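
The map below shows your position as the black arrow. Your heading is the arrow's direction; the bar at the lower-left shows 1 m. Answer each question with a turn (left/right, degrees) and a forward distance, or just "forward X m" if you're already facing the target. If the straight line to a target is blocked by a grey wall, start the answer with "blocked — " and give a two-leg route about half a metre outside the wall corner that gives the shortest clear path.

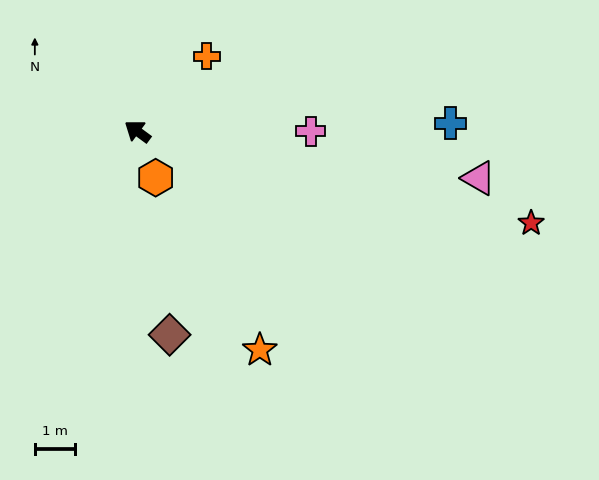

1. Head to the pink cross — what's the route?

turn right 144°, forward 4.3 m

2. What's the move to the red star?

turn right 157°, forward 10.1 m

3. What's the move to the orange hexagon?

turn left 148°, forward 1.2 m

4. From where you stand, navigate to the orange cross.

turn right 96°, forward 2.5 m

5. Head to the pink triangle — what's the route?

turn right 151°, forward 8.6 m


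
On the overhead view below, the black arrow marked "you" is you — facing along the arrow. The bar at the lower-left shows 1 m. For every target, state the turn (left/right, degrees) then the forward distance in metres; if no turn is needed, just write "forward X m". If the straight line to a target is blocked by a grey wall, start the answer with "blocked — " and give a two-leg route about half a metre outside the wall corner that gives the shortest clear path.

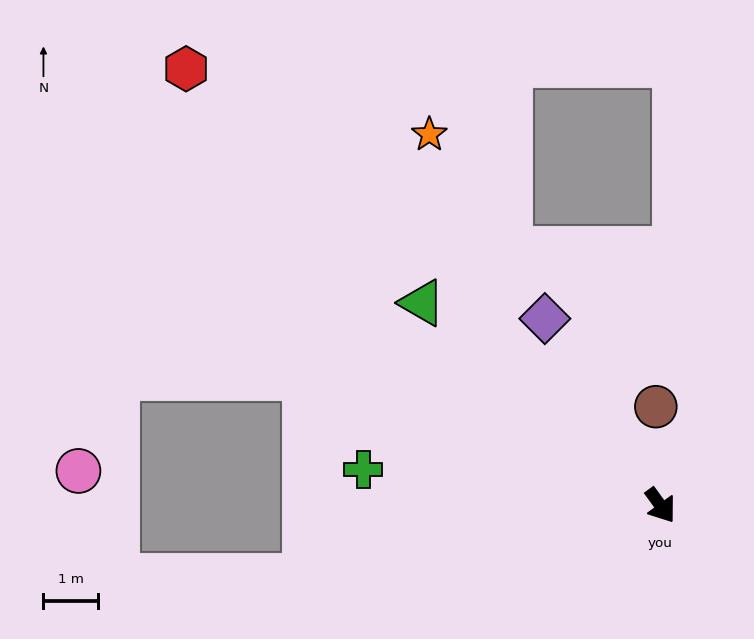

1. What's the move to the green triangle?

turn right 166°, forward 5.7 m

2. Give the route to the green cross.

turn right 133°, forward 5.5 m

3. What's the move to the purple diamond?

turn left 176°, forward 4.0 m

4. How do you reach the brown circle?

turn left 147°, forward 1.8 m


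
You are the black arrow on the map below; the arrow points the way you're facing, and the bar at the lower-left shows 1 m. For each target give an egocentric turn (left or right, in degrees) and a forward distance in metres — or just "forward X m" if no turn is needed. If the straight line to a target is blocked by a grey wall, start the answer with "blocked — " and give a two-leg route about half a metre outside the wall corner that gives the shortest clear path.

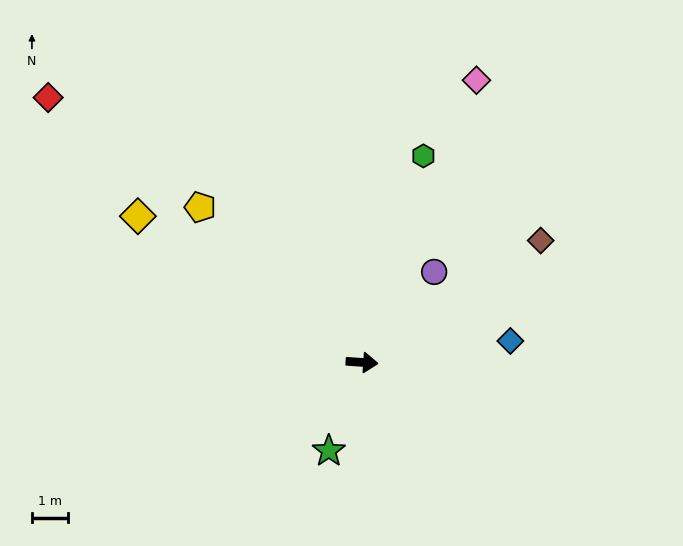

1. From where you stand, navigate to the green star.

turn right 107°, forward 2.6 m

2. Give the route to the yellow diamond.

turn left 151°, forward 7.3 m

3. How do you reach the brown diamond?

turn left 38°, forward 5.9 m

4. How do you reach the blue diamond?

turn left 12°, forward 4.1 m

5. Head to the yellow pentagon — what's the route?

turn left 140°, forward 6.1 m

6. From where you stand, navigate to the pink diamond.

turn left 72°, forward 8.3 m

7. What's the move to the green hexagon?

turn left 77°, forward 5.9 m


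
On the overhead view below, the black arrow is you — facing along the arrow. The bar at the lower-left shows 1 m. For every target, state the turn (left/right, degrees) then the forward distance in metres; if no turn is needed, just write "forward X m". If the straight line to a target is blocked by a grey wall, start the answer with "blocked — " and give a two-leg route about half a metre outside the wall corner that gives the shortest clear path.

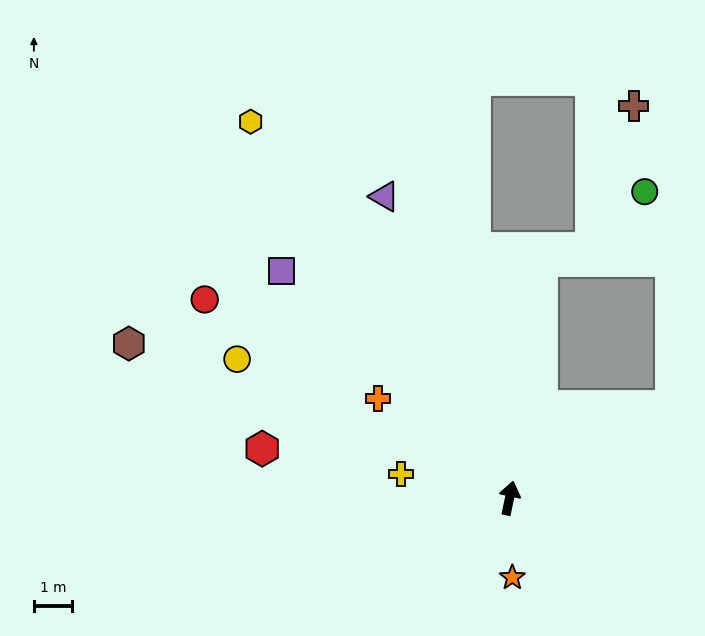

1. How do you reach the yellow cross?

turn left 89°, forward 2.9 m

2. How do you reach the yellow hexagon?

turn left 46°, forward 12.0 m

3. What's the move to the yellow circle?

turn left 75°, forward 8.0 m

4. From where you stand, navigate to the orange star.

turn right 166°, forward 2.1 m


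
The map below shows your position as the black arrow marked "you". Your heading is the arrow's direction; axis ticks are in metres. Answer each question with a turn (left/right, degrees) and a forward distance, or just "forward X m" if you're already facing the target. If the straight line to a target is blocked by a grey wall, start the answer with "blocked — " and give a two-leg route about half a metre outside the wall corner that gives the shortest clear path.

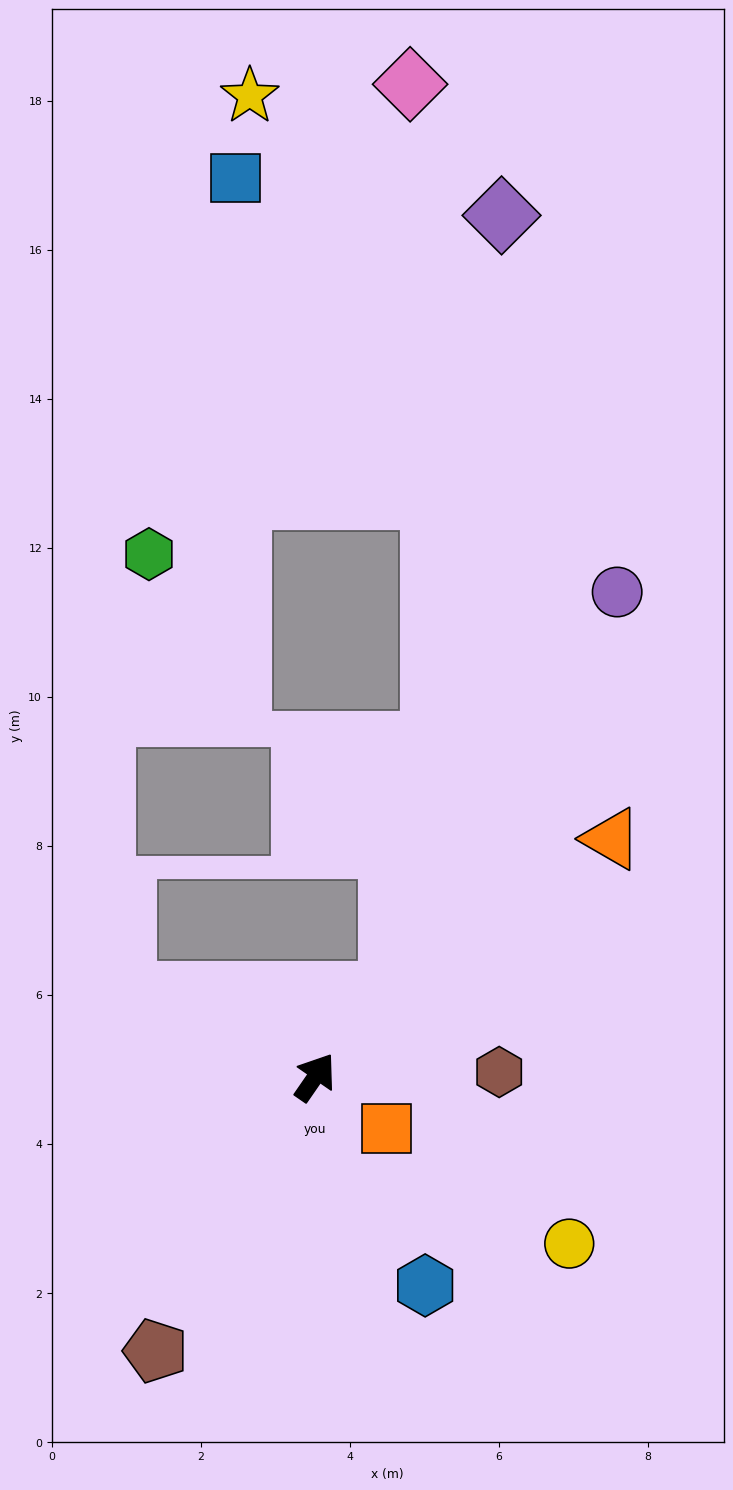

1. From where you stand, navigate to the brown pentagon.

turn right 176°, forward 4.3 m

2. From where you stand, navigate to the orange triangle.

turn right 17°, forward 5.1 m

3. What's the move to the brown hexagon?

turn right 54°, forward 2.5 m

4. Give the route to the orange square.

turn right 91°, forward 1.2 m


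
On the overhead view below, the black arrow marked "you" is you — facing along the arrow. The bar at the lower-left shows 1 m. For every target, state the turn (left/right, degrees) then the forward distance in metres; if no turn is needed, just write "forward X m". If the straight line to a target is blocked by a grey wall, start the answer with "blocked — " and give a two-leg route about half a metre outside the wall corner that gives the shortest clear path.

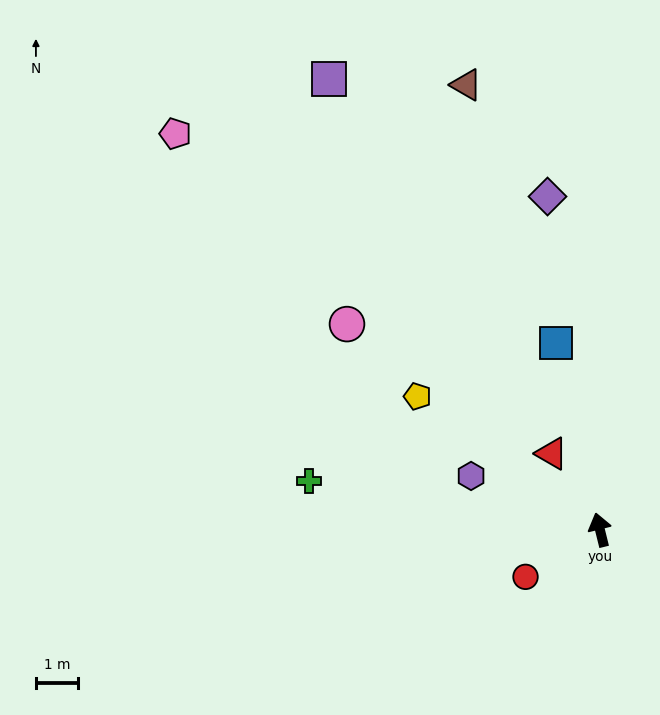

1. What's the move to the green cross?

turn left 67°, forward 7.1 m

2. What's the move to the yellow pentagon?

turn left 40°, forward 5.4 m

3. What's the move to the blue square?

forward 4.6 m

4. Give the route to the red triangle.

turn left 18°, forward 2.2 m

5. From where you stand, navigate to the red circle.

turn left 108°, forward 2.1 m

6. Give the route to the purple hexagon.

turn left 53°, forward 3.4 m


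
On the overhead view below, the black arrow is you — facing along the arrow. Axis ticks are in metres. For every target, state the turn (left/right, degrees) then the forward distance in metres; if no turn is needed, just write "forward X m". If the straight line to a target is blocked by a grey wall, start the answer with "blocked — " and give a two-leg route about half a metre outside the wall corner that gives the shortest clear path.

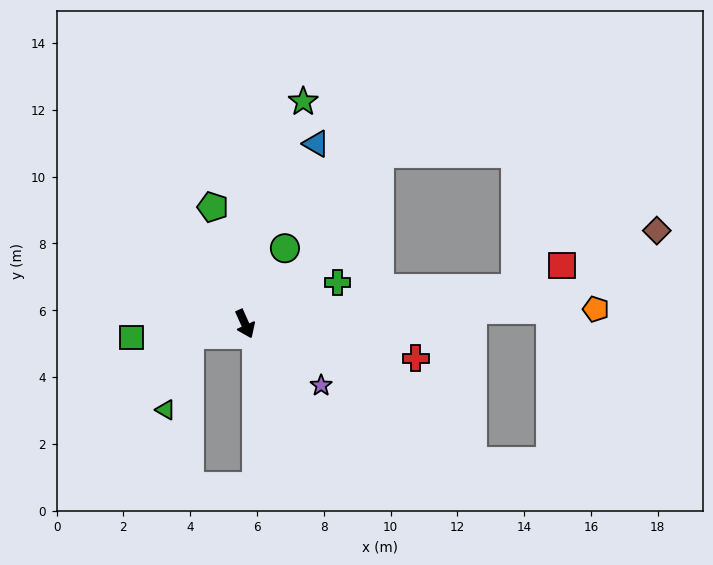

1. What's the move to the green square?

turn right 107°, forward 3.4 m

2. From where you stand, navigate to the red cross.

turn left 55°, forward 5.2 m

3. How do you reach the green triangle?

blocked — turn right 103°, forward 1.7 m, then turn left 61°, forward 2.4 m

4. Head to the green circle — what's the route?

turn left 128°, forward 2.6 m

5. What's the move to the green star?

turn left 141°, forward 6.9 m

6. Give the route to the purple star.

turn left 27°, forward 2.9 m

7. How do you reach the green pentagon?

turn left 171°, forward 3.6 m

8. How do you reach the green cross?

turn left 90°, forward 3.0 m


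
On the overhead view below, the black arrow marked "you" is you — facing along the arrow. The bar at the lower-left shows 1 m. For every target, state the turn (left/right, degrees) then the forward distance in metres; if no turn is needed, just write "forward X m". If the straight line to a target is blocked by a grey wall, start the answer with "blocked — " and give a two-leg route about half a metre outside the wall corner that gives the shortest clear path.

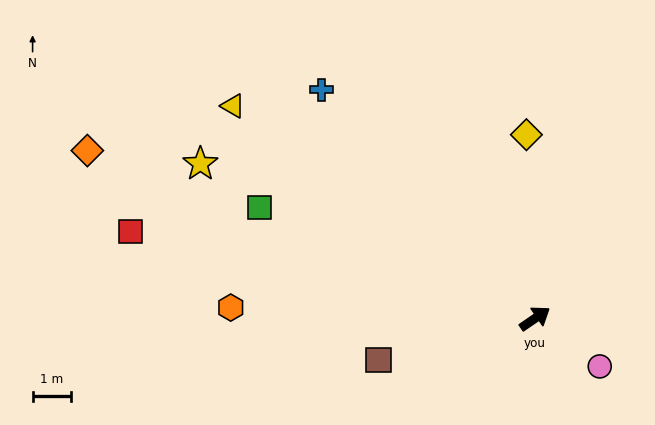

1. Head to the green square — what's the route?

turn left 124°, forward 7.7 m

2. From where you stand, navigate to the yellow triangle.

turn left 110°, forward 9.6 m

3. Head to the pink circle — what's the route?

turn right 71°, forward 2.1 m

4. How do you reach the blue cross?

turn left 99°, forward 8.1 m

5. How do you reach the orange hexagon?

turn left 143°, forward 7.9 m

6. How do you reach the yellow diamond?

turn left 58°, forward 4.8 m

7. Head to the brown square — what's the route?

turn left 160°, forward 4.2 m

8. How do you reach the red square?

turn left 133°, forward 10.8 m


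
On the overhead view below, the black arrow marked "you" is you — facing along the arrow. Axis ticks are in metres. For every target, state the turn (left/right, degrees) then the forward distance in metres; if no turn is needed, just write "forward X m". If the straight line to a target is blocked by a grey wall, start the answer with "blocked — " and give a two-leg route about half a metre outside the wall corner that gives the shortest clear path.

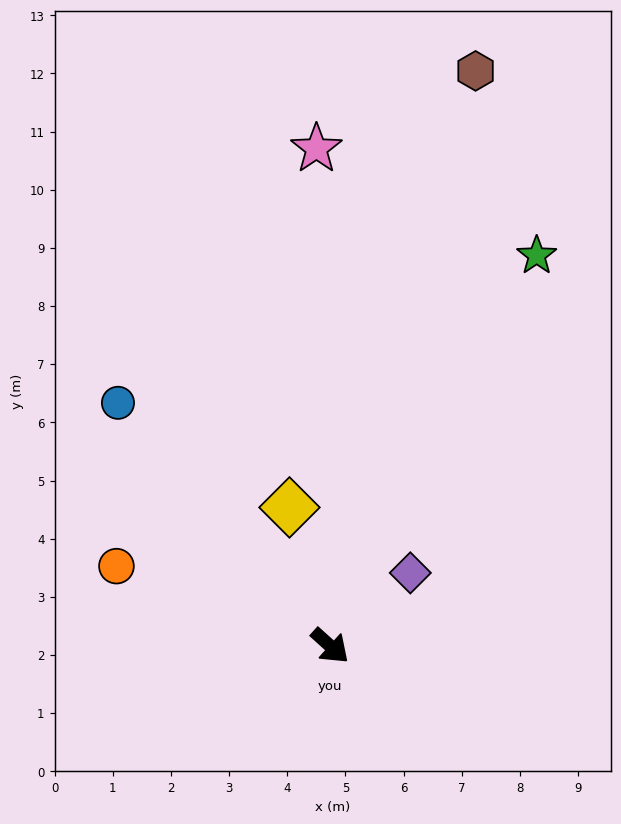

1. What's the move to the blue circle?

turn left 173°, forward 5.6 m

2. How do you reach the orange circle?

turn right 158°, forward 3.9 m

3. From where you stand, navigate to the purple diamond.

turn left 84°, forward 1.9 m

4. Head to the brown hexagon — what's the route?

turn left 118°, forward 10.2 m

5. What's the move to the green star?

turn left 104°, forward 7.6 m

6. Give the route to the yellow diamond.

turn left 148°, forward 2.5 m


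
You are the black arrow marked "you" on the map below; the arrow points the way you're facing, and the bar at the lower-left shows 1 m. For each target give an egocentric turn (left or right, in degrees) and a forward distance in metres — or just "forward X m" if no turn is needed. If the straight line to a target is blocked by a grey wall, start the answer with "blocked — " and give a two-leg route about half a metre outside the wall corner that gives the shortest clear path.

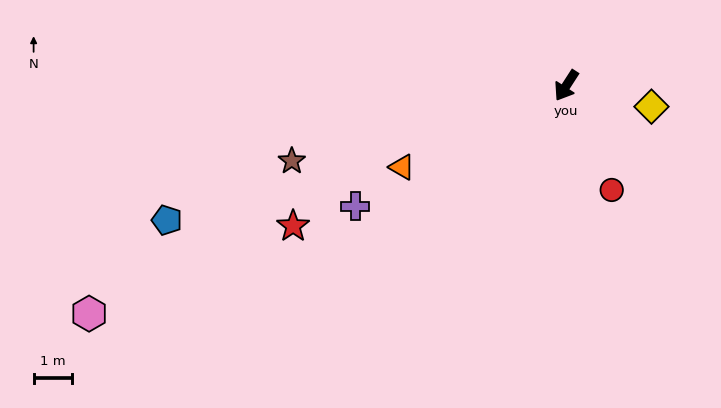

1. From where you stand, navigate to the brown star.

turn right 42°, forward 7.4 m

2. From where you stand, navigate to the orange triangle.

turn right 31°, forward 4.8 m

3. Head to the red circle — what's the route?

turn left 56°, forward 3.0 m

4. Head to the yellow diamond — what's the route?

turn left 109°, forward 2.3 m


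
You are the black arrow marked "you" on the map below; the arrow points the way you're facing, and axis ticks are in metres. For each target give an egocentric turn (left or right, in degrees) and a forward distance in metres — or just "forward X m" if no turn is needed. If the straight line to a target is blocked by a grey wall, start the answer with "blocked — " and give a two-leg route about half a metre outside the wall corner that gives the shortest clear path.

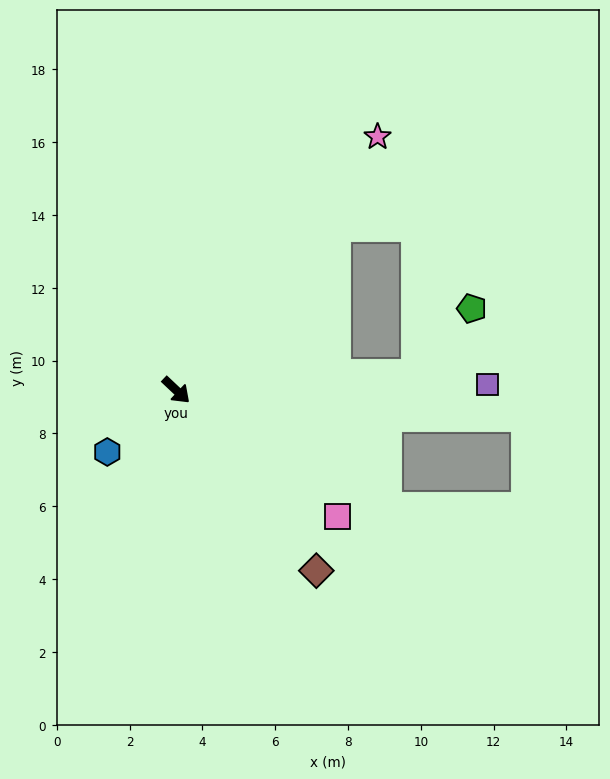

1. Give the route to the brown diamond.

turn right 9°, forward 6.3 m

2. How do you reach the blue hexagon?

turn right 95°, forward 2.5 m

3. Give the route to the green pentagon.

blocked — turn left 47°, forward 6.6 m, then turn left 46°, forward 2.4 m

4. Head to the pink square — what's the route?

turn left 5°, forward 5.6 m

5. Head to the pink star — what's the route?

turn left 95°, forward 8.9 m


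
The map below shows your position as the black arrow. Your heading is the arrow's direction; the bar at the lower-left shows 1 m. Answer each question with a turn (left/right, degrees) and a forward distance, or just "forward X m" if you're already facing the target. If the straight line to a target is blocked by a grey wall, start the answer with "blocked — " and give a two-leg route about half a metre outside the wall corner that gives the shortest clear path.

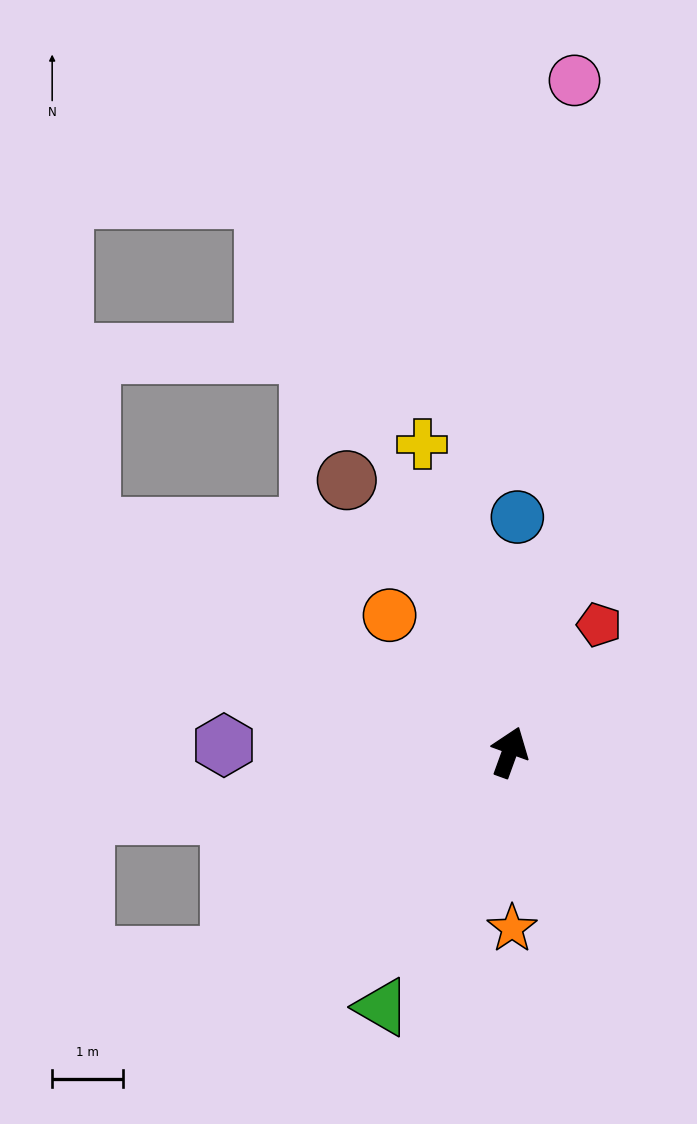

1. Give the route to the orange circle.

turn left 61°, forward 2.6 m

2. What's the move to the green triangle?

turn left 173°, forward 4.0 m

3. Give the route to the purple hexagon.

turn left 109°, forward 4.0 m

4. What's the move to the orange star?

turn right 159°, forward 2.5 m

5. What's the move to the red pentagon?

turn right 15°, forward 2.2 m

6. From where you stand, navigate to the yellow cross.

turn left 36°, forward 4.5 m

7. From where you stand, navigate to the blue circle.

turn left 18°, forward 3.3 m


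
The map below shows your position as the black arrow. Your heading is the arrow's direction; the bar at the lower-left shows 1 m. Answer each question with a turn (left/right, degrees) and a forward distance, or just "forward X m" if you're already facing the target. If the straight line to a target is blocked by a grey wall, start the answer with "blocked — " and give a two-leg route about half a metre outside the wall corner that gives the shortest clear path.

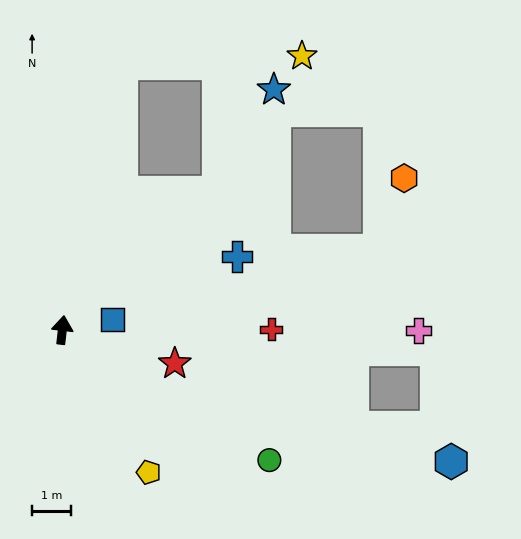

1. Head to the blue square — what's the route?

turn right 72°, forward 1.3 m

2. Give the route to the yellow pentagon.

turn right 142°, forward 4.3 m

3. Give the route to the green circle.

turn right 116°, forward 6.3 m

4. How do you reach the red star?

turn right 100°, forward 3.0 m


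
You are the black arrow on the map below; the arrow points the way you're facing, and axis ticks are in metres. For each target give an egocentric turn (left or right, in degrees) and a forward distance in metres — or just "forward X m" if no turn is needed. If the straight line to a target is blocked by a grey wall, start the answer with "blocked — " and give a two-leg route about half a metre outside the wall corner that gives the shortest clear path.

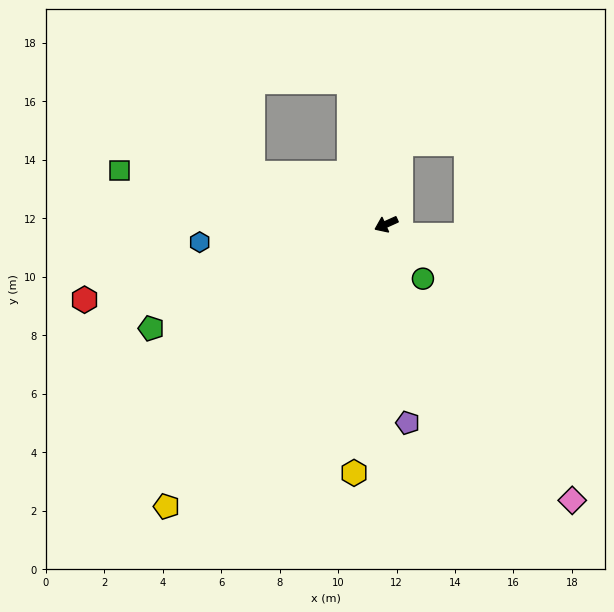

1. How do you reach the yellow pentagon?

turn left 28°, forward 12.2 m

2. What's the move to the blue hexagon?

turn right 19°, forward 6.4 m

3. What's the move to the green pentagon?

forward 8.8 m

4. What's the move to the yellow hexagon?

turn left 58°, forward 8.6 m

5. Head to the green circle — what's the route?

turn left 100°, forward 2.2 m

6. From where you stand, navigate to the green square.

turn right 36°, forward 9.3 m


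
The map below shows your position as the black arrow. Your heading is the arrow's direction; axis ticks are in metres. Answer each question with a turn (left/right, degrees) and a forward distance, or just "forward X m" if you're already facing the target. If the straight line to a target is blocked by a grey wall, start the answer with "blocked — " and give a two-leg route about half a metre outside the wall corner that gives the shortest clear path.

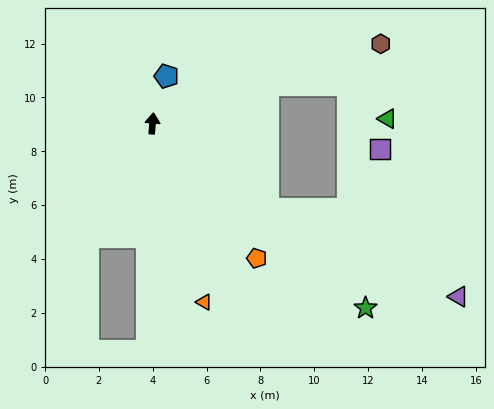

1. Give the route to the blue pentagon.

turn right 12°, forward 1.8 m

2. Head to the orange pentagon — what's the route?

turn right 137°, forward 6.3 m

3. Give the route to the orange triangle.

turn right 159°, forward 6.9 m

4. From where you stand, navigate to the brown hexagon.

turn right 66°, forward 9.0 m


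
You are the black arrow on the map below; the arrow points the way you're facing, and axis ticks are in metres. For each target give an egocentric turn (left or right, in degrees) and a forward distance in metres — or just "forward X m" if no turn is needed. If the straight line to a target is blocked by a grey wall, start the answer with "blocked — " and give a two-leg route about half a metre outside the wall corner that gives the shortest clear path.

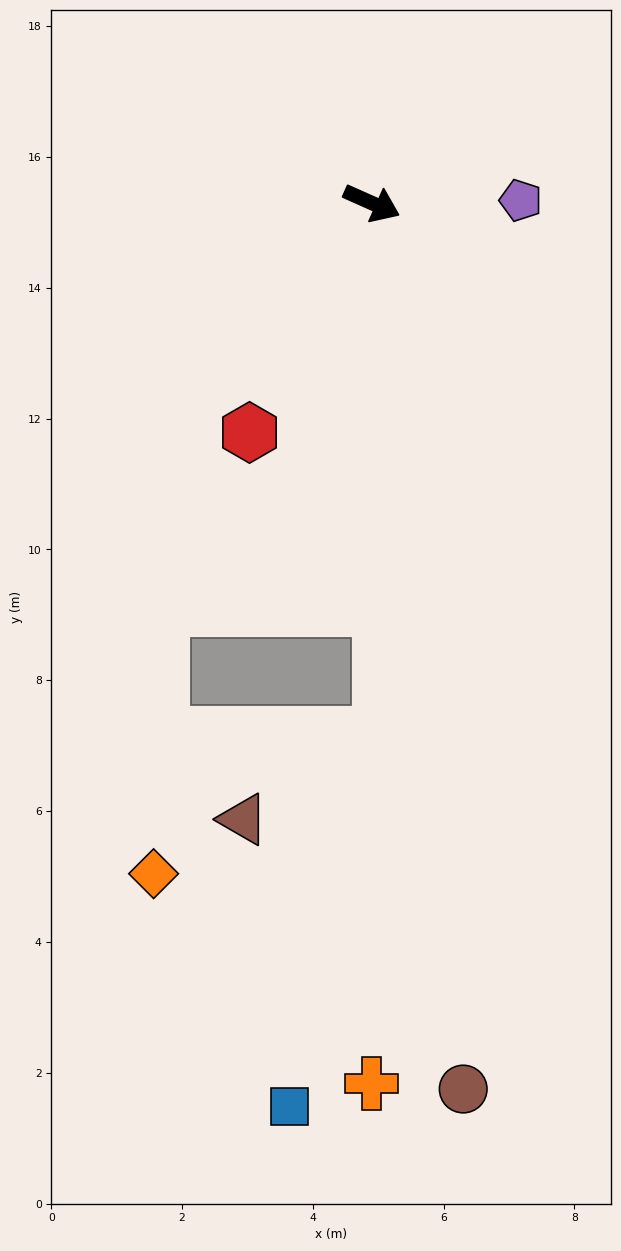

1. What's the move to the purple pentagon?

turn left 25°, forward 2.3 m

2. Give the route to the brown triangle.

blocked — turn right 65°, forward 8.1 m, then turn right 59°, forward 2.5 m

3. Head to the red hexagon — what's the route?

turn right 94°, forward 4.0 m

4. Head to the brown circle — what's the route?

turn right 60°, forward 13.6 m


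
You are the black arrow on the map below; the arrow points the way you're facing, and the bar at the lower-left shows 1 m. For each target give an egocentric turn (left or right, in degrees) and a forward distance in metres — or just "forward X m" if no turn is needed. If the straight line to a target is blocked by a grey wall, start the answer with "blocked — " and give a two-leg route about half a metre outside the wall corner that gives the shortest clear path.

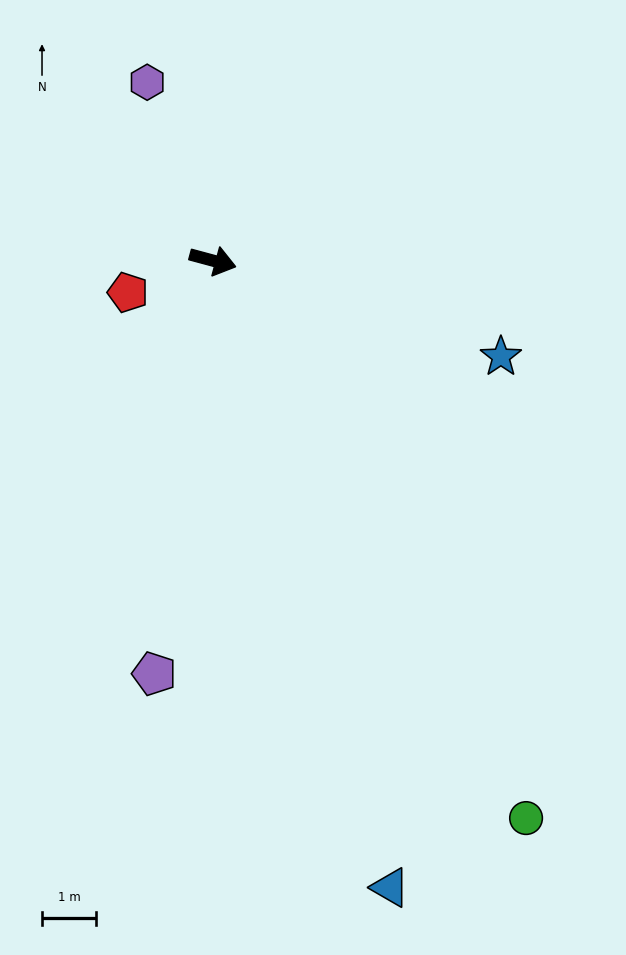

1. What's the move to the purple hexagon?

turn left 125°, forward 3.5 m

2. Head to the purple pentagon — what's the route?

turn right 83°, forward 7.7 m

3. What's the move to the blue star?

turn right 3°, forward 5.6 m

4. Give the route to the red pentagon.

turn right 144°, forward 1.7 m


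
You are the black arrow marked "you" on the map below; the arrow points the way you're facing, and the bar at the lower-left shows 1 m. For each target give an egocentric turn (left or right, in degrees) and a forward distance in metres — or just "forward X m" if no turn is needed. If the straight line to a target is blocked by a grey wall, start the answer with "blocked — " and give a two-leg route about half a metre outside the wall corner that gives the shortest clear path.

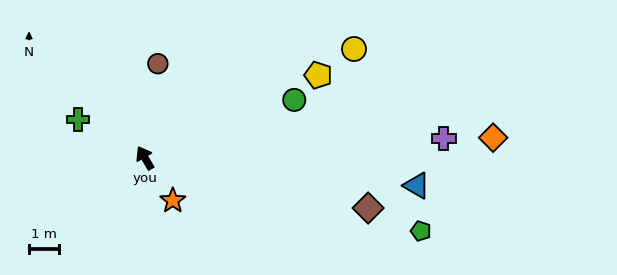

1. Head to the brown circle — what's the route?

turn right 38°, forward 3.1 m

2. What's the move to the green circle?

turn right 99°, forward 5.3 m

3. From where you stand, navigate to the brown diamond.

turn right 133°, forward 7.5 m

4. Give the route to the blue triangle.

turn right 126°, forward 9.0 m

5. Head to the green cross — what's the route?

turn left 30°, forward 2.5 m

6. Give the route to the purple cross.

turn right 117°, forward 9.8 m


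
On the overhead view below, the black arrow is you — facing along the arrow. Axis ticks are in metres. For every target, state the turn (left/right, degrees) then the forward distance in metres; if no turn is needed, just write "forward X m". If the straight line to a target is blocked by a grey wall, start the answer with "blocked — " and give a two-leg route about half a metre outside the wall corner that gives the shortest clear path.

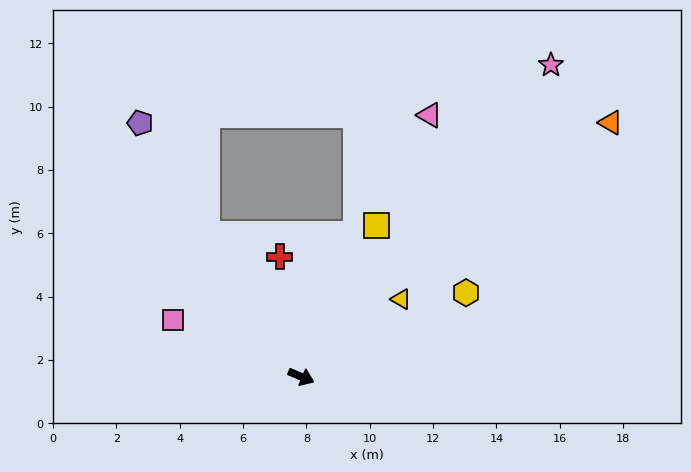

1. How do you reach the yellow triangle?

turn left 61°, forward 4.0 m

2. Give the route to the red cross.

turn left 123°, forward 3.8 m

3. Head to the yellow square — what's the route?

turn left 86°, forward 5.3 m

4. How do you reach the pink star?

turn left 74°, forward 12.6 m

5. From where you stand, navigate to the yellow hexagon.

turn left 50°, forward 5.8 m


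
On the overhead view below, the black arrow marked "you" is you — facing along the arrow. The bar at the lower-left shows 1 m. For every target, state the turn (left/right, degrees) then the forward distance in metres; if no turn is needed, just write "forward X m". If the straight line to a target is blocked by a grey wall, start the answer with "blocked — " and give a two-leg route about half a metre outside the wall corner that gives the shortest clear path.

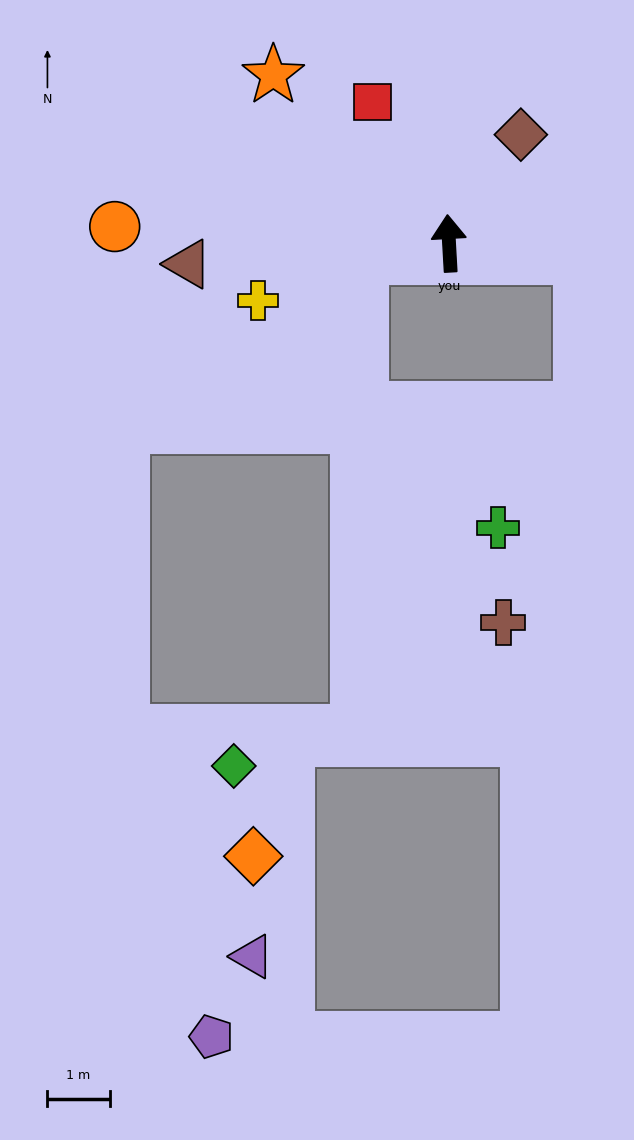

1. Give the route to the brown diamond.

turn right 37°, forward 2.1 m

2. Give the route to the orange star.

turn left 43°, forward 3.9 m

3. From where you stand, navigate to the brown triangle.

turn left 91°, forward 4.2 m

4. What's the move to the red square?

turn left 25°, forward 2.6 m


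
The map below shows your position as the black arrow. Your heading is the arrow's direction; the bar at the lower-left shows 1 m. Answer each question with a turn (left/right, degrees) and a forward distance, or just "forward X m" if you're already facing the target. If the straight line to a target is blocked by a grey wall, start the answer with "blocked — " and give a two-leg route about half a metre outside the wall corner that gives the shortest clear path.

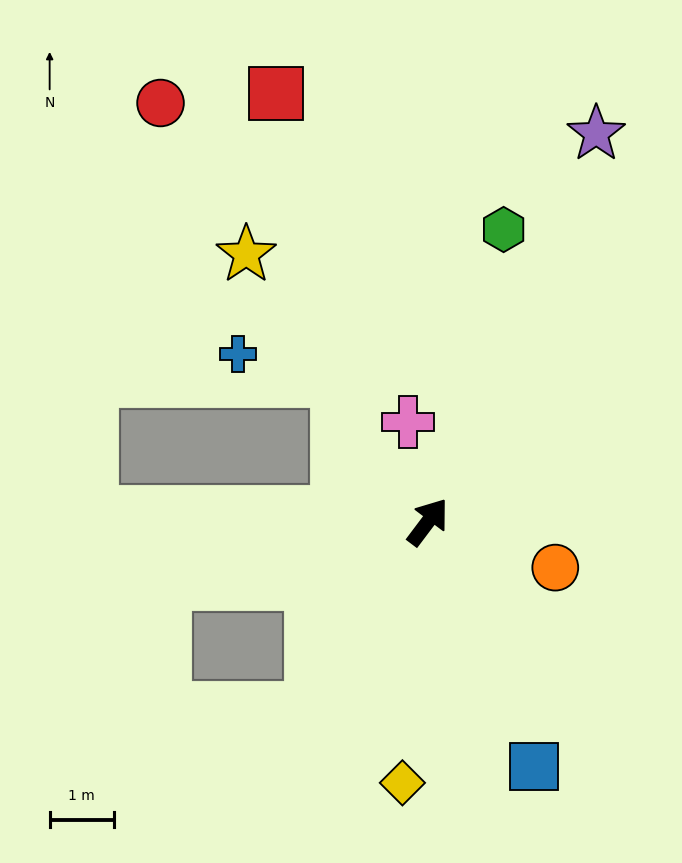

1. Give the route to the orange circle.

turn right 73°, forward 2.1 m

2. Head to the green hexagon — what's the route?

turn left 22°, forward 4.7 m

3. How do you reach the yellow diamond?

turn right 149°, forward 4.1 m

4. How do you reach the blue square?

turn right 120°, forward 4.1 m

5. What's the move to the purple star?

turn left 14°, forward 6.6 m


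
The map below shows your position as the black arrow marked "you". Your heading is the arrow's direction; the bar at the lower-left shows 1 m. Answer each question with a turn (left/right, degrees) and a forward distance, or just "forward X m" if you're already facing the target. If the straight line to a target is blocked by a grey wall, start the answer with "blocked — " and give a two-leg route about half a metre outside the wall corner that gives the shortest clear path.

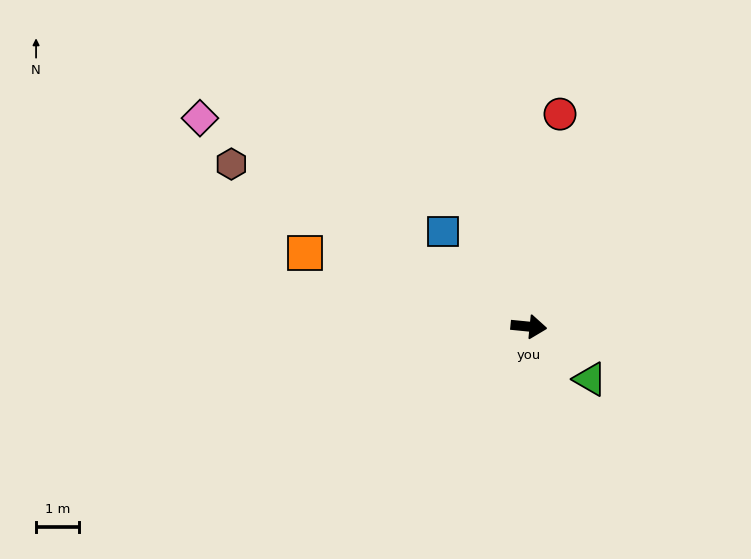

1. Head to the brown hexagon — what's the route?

turn left 157°, forward 8.0 m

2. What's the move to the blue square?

turn left 138°, forward 3.0 m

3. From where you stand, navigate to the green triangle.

turn right 35°, forward 1.9 m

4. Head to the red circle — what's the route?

turn left 87°, forward 5.0 m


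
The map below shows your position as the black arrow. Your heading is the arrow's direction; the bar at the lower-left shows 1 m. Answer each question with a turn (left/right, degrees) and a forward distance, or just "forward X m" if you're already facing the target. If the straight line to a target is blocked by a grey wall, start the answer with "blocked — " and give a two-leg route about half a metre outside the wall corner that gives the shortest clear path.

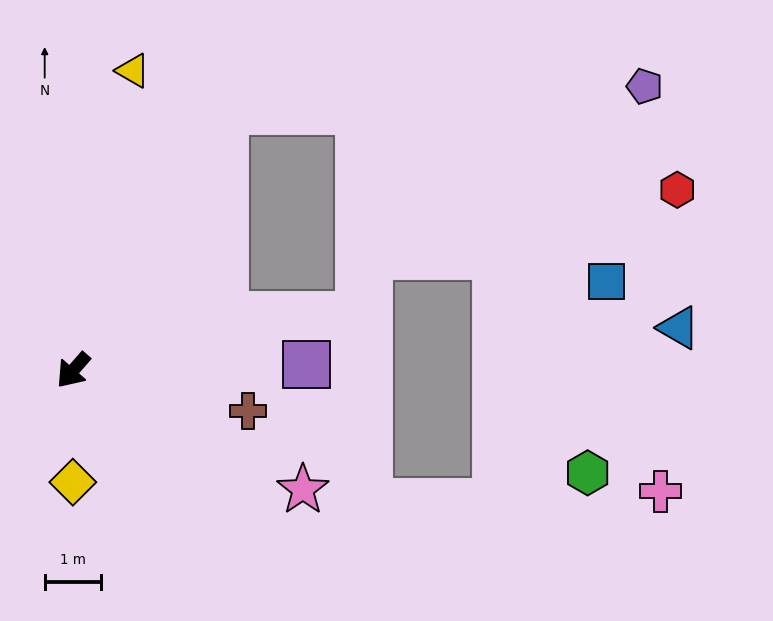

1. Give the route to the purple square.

turn left 132°, forward 4.1 m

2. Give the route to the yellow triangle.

turn right 150°, forward 5.4 m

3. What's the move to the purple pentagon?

blocked — turn right 169°, forward 5.3 m, then turn right 57°, forward 7.5 m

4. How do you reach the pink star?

turn left 104°, forward 4.6 m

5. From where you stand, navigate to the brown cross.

turn left 118°, forward 3.2 m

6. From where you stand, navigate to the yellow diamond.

turn left 41°, forward 2.0 m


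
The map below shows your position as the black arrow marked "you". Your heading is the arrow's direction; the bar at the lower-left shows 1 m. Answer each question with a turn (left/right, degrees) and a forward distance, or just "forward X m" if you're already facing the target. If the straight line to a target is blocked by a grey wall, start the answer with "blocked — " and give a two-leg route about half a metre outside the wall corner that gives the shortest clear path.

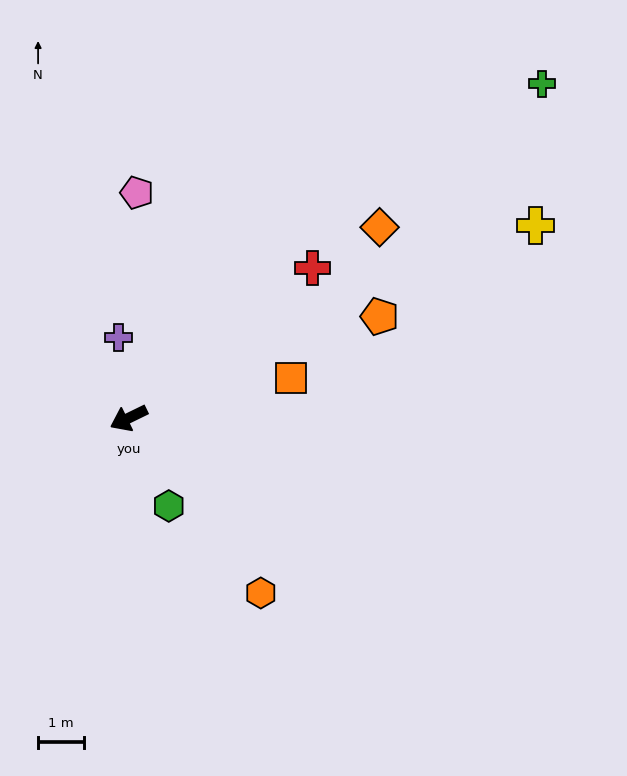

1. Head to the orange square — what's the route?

turn left 168°, forward 3.6 m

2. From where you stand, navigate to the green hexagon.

turn left 89°, forward 2.1 m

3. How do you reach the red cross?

turn right 167°, forward 5.2 m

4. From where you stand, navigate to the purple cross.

turn right 109°, forward 1.8 m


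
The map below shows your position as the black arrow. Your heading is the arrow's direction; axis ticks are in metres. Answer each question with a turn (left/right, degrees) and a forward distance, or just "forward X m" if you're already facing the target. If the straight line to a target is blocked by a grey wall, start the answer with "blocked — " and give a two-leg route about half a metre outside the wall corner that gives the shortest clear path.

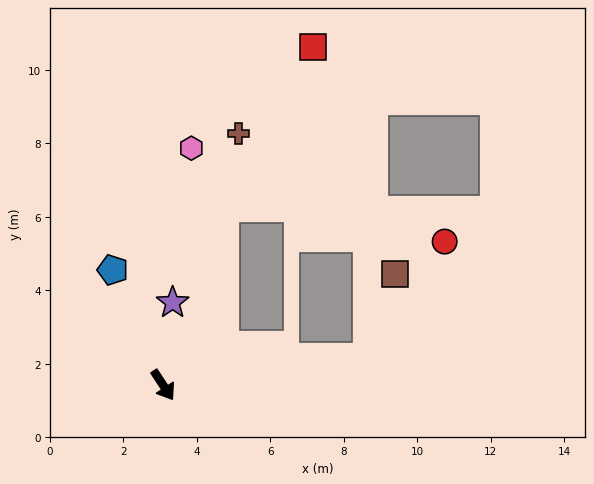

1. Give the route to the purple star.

turn left 140°, forward 2.3 m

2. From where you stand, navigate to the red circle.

blocked — turn left 64°, forward 5.6 m, then turn left 50°, forward 3.8 m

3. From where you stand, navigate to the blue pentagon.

turn left 170°, forward 3.4 m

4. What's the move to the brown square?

blocked — turn left 64°, forward 5.6 m, then turn left 65°, forward 2.4 m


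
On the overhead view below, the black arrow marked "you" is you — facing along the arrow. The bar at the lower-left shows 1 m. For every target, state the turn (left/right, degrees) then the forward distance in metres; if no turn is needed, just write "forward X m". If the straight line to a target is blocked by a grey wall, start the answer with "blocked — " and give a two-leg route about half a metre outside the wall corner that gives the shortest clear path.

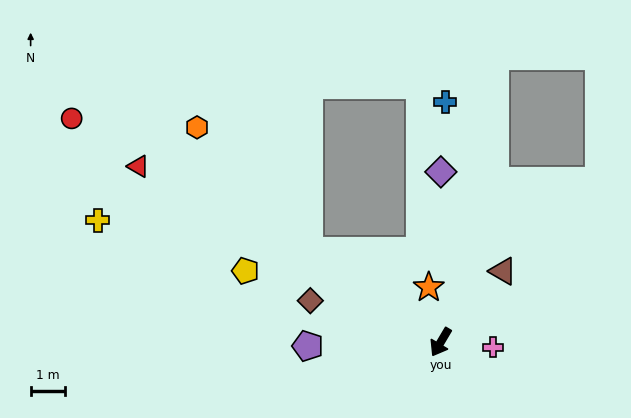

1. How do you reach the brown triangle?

turn left 169°, forward 2.7 m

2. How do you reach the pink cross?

turn left 115°, forward 1.5 m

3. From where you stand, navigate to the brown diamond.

turn right 77°, forward 3.9 m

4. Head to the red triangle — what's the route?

turn right 90°, forward 10.1 m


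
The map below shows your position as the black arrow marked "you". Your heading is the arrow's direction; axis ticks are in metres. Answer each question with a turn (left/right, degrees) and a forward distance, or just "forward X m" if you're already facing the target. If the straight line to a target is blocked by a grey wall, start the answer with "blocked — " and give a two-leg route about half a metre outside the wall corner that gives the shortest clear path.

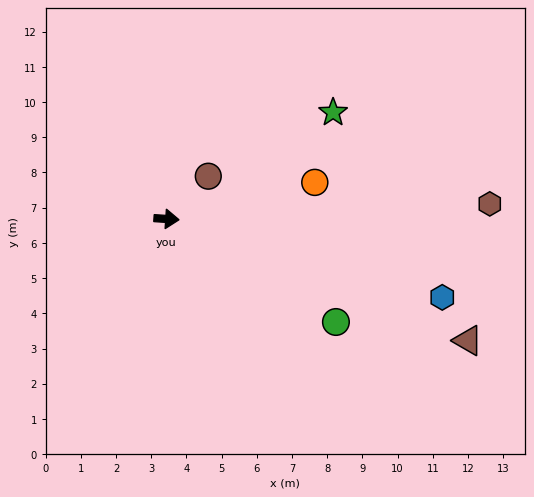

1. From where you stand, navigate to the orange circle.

turn left 18°, forward 4.3 m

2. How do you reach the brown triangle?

turn right 18°, forward 9.2 m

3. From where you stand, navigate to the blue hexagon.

turn right 12°, forward 8.1 m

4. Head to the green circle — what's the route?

turn right 28°, forward 5.6 m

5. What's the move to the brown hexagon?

turn left 6°, forward 9.2 m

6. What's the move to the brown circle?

turn left 49°, forward 1.7 m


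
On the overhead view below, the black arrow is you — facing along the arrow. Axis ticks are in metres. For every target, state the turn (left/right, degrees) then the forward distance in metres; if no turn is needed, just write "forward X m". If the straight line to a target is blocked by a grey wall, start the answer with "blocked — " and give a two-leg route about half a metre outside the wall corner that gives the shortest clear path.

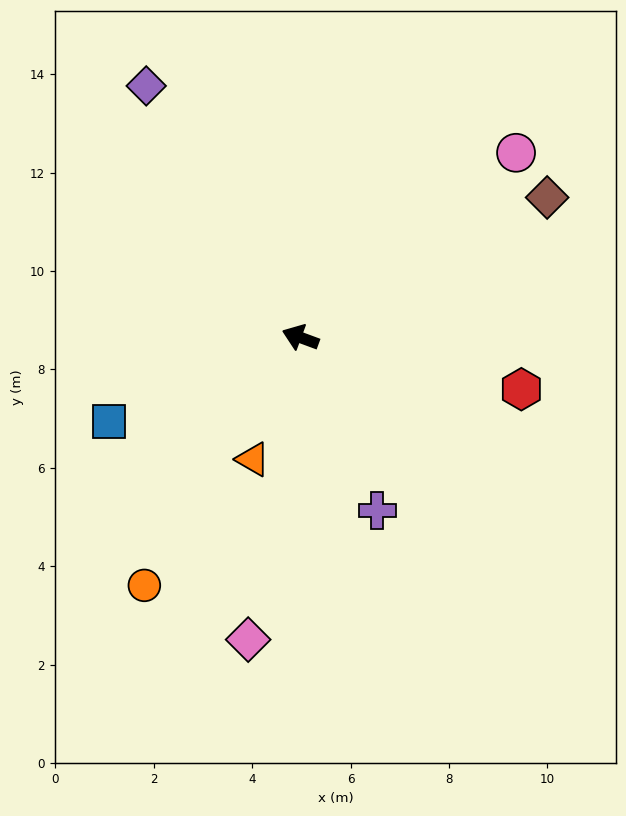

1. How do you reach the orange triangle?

turn left 89°, forward 2.7 m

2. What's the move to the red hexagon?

turn right 173°, forward 4.6 m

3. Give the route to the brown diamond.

turn right 130°, forward 5.8 m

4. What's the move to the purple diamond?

turn right 38°, forward 6.0 m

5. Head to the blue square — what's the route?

turn left 44°, forward 4.2 m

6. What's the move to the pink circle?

turn right 119°, forward 5.8 m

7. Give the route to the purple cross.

turn left 134°, forward 3.8 m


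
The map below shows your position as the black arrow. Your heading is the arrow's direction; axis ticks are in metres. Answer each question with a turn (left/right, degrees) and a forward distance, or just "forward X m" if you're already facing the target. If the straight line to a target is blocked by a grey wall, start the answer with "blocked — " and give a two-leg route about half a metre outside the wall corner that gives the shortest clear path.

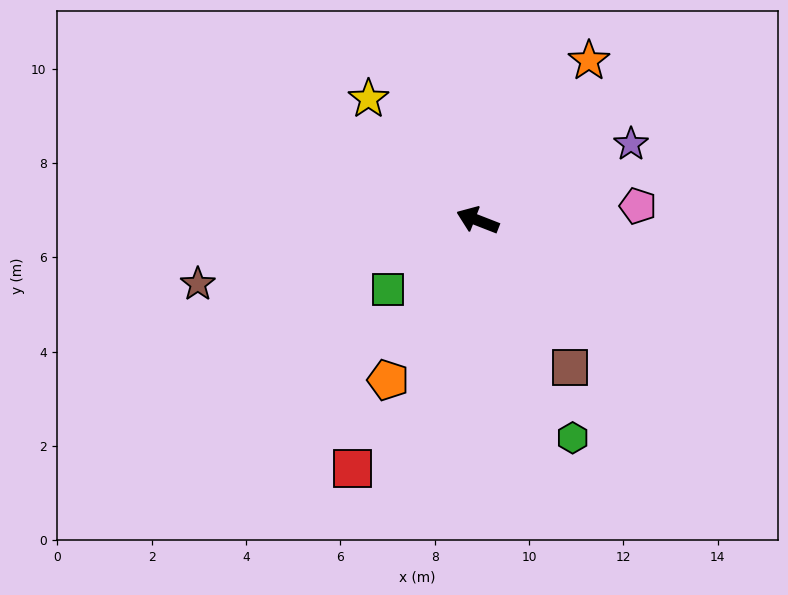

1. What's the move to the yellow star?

turn right 27°, forward 3.5 m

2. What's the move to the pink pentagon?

turn right 154°, forward 3.4 m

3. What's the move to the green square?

turn left 59°, forward 2.4 m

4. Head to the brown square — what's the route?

turn left 143°, forward 3.7 m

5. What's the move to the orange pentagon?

turn left 82°, forward 3.9 m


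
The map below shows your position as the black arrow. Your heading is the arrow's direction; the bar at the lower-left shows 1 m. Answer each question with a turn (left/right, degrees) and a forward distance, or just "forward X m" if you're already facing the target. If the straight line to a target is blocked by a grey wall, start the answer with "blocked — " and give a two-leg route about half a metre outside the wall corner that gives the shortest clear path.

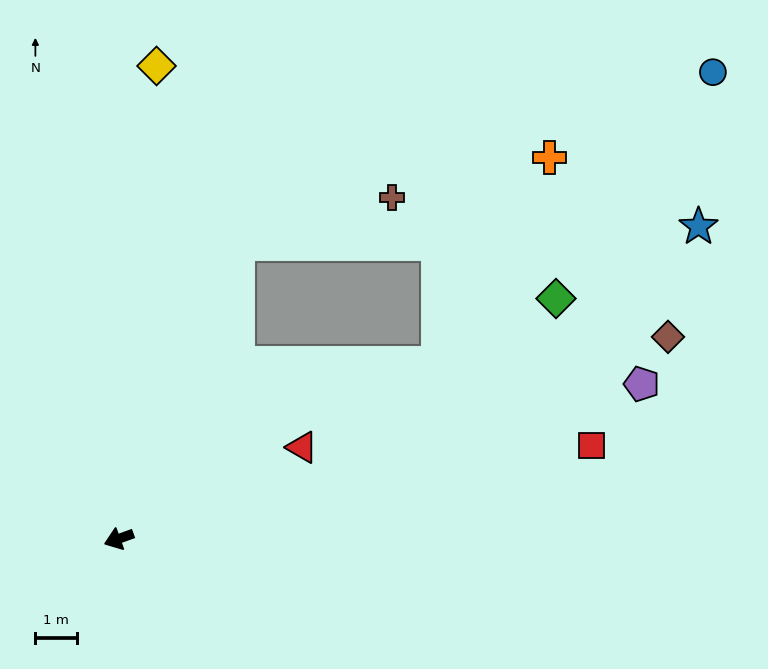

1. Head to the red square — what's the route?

turn left 171°, forward 11.7 m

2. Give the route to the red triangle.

turn right 173°, forward 5.0 m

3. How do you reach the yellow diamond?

turn right 114°, forward 11.5 m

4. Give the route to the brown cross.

blocked — turn right 132°, forward 7.7 m, then turn right 51°, forward 3.9 m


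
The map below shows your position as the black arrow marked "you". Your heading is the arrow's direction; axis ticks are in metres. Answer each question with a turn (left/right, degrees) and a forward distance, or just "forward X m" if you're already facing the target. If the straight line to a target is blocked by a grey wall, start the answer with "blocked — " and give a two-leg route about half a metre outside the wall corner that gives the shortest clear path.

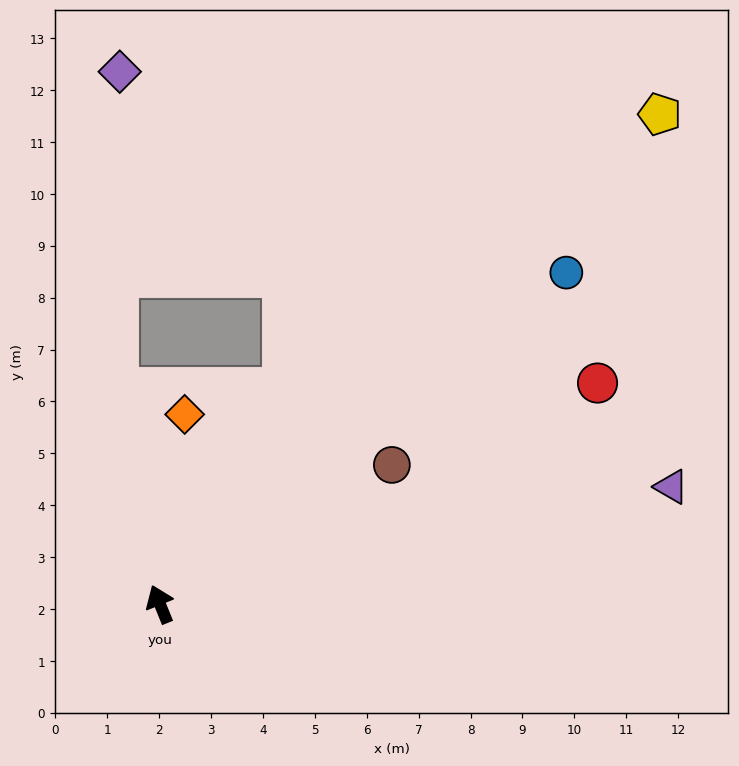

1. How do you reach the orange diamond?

turn right 29°, forward 3.7 m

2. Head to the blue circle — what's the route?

turn right 73°, forward 10.1 m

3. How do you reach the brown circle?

turn right 81°, forward 5.2 m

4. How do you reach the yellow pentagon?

turn right 68°, forward 13.5 m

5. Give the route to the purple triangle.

turn right 99°, forward 10.1 m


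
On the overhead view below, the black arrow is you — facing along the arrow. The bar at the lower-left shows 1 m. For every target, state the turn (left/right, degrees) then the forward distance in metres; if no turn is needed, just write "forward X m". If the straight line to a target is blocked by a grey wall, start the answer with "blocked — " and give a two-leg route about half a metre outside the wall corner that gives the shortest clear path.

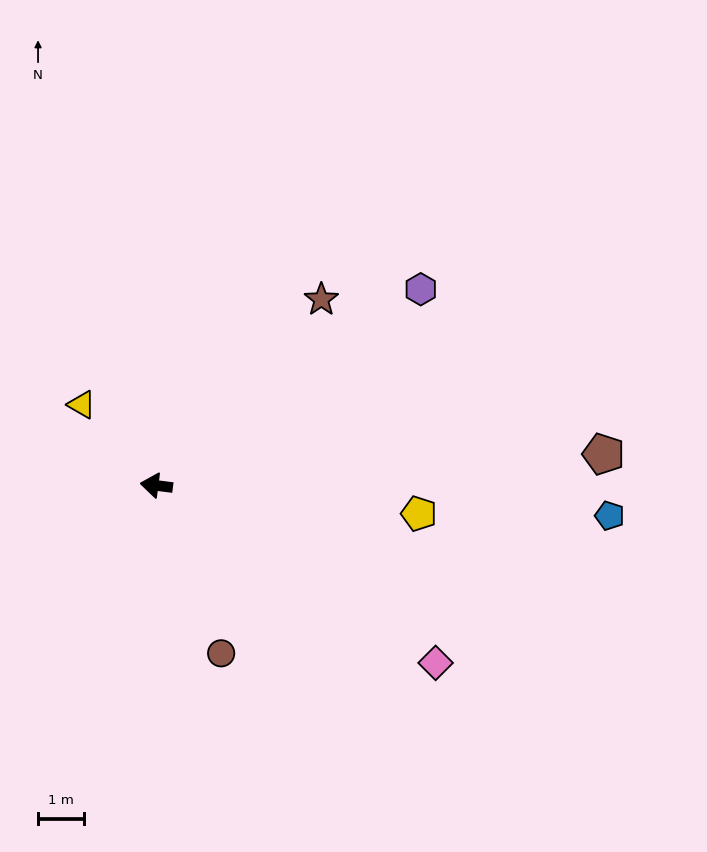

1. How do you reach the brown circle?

turn left 118°, forward 4.0 m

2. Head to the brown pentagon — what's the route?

turn right 169°, forward 9.8 m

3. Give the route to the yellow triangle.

turn right 40°, forward 2.4 m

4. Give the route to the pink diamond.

turn left 155°, forward 7.3 m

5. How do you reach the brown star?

turn right 124°, forward 5.5 m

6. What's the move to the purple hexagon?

turn right 136°, forward 7.2 m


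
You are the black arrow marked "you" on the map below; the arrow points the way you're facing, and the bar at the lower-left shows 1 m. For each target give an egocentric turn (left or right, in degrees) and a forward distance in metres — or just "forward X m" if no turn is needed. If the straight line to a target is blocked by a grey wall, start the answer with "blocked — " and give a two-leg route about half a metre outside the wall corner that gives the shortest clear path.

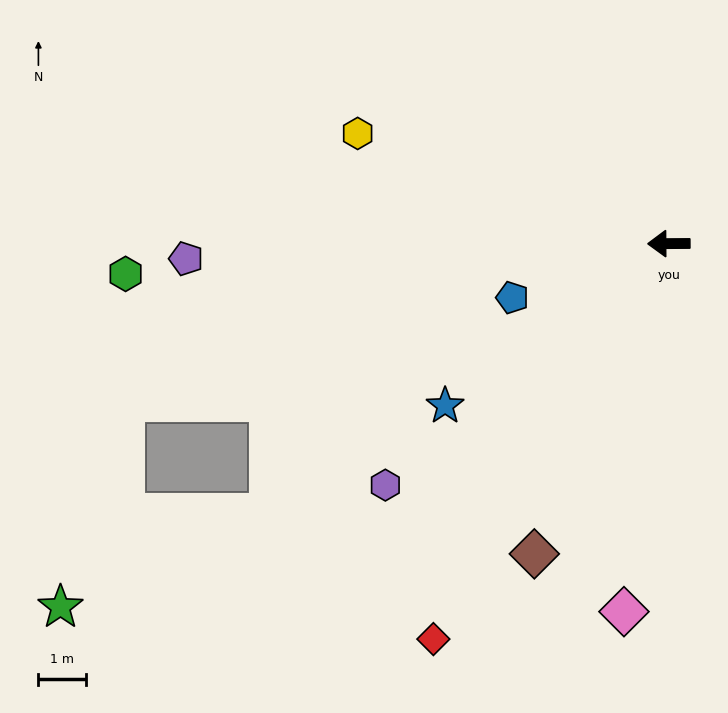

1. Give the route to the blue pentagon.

turn left 19°, forward 3.5 m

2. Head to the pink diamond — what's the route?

turn left 83°, forward 7.8 m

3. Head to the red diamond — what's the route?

turn left 59°, forward 9.7 m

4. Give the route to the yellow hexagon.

turn right 20°, forward 7.0 m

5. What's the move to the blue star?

turn left 36°, forward 5.8 m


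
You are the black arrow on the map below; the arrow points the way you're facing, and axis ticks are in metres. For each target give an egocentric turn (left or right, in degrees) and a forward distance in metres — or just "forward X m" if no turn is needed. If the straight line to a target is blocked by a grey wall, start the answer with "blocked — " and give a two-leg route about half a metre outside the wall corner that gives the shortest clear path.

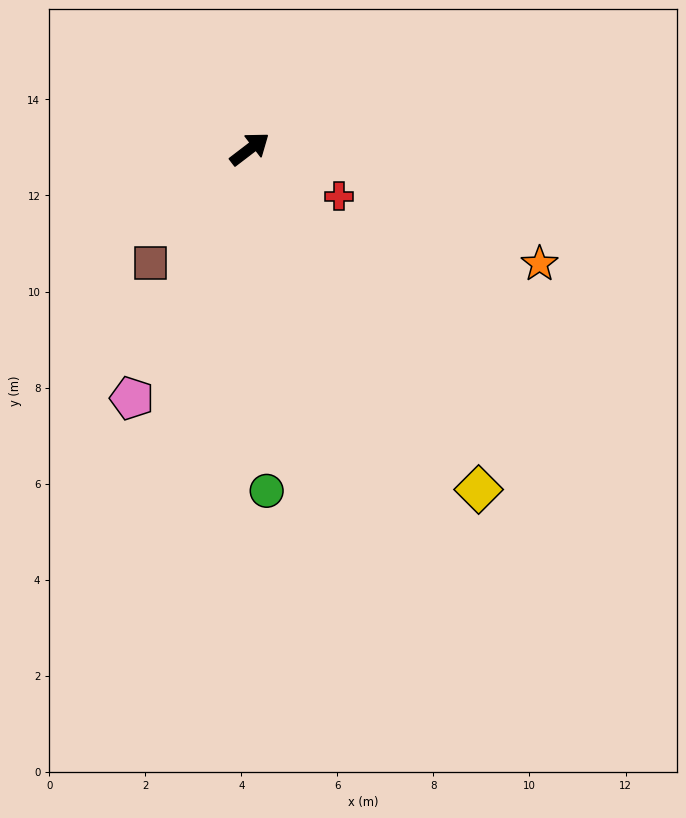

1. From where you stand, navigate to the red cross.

turn right 65°, forward 2.1 m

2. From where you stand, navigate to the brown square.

turn right 169°, forward 3.2 m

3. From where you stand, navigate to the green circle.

turn right 125°, forward 7.1 m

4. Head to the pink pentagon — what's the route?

turn right 153°, forward 5.7 m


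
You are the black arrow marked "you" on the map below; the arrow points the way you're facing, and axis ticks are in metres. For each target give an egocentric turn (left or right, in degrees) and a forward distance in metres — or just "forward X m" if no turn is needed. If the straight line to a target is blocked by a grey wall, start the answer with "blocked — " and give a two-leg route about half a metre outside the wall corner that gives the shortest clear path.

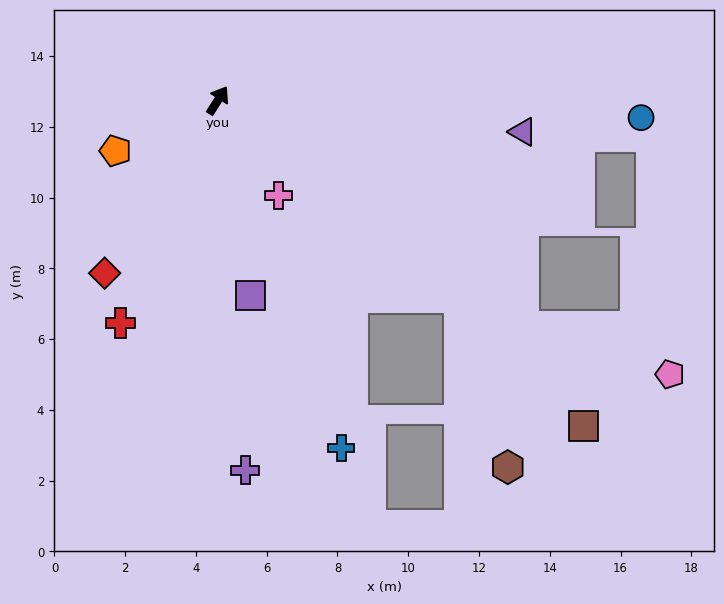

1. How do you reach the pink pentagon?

blocked — turn right 94°, forward 10.8 m, then turn left 18°, forward 4.3 m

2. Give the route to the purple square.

turn right 138°, forward 5.6 m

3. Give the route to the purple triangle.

turn right 64°, forward 8.7 m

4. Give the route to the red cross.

turn right 171°, forward 6.9 m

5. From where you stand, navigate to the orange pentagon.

turn left 149°, forward 3.2 m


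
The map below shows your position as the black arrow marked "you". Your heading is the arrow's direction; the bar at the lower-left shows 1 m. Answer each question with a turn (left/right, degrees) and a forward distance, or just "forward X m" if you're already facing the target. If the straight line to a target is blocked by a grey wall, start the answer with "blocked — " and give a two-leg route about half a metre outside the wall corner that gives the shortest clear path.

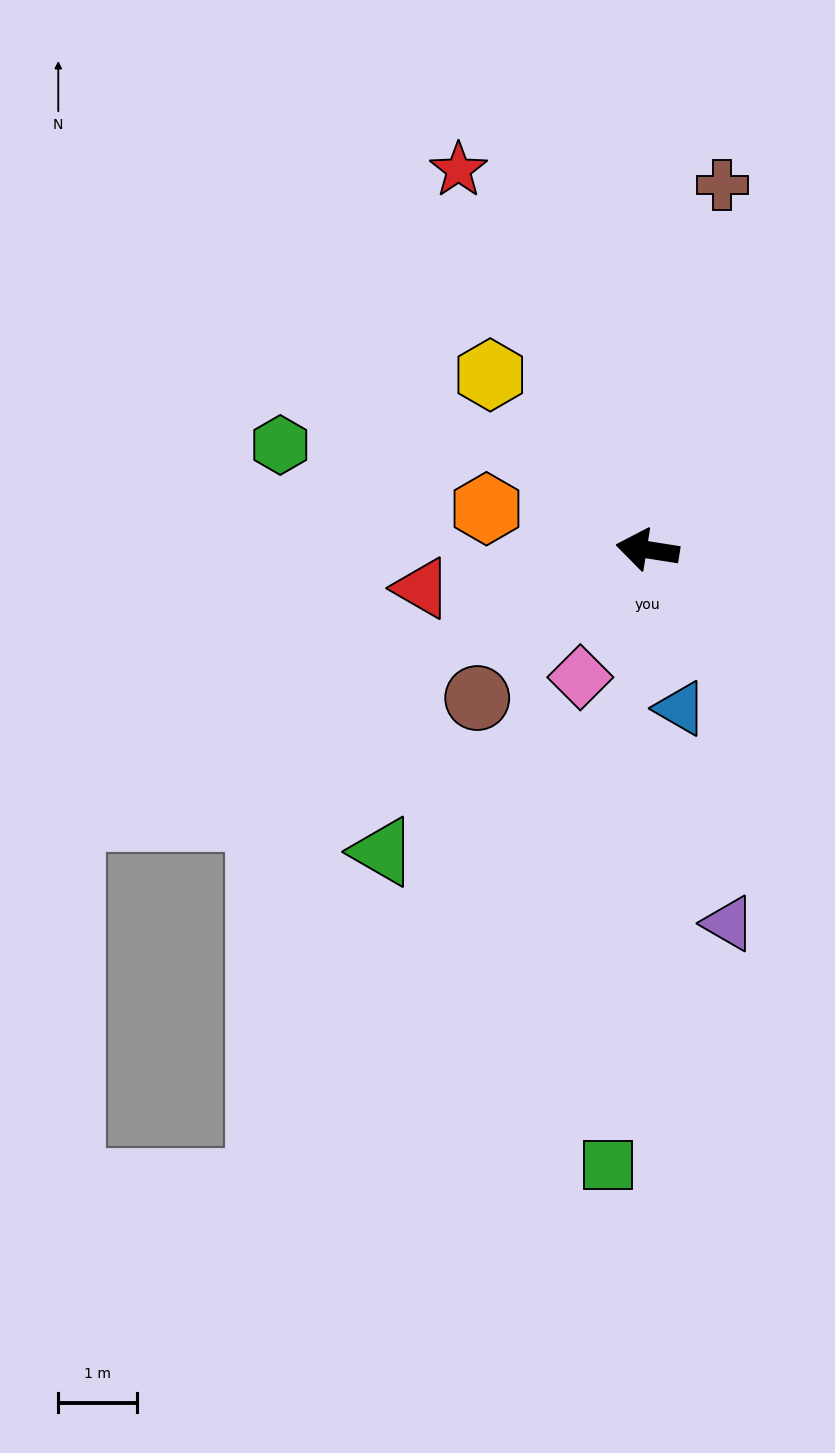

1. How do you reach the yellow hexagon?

turn right 39°, forward 3.0 m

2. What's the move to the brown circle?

turn left 50°, forward 2.9 m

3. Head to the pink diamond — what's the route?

turn left 71°, forward 1.8 m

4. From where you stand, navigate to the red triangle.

turn left 19°, forward 2.9 m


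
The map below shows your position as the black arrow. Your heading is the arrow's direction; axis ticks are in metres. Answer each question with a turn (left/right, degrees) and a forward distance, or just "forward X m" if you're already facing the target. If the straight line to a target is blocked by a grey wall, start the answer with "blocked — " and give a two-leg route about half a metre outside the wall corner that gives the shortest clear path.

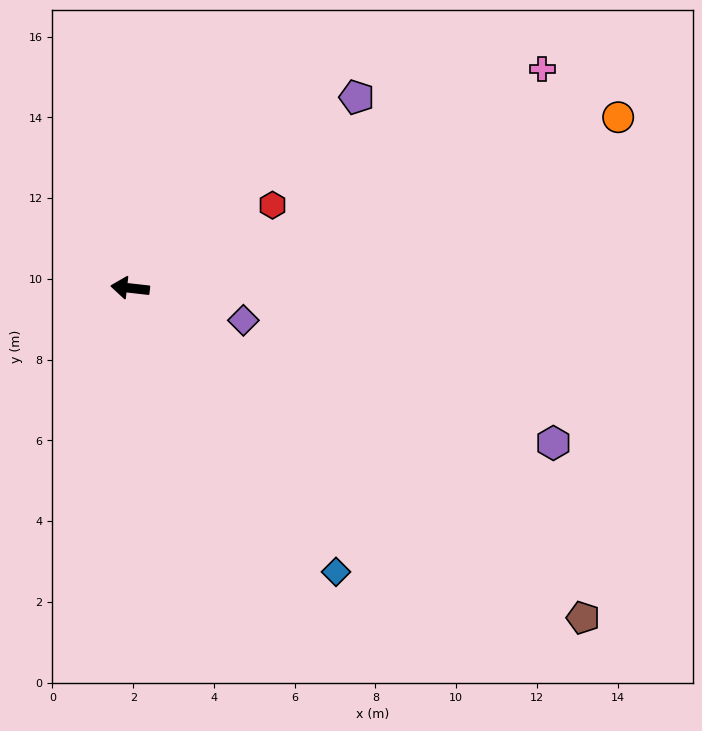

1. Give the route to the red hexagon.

turn right 143°, forward 4.1 m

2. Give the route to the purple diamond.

turn left 171°, forward 2.9 m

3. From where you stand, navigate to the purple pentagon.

turn right 133°, forward 7.3 m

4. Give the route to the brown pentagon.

turn left 150°, forward 13.9 m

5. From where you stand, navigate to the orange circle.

turn right 154°, forward 12.8 m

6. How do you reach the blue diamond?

turn left 132°, forward 8.7 m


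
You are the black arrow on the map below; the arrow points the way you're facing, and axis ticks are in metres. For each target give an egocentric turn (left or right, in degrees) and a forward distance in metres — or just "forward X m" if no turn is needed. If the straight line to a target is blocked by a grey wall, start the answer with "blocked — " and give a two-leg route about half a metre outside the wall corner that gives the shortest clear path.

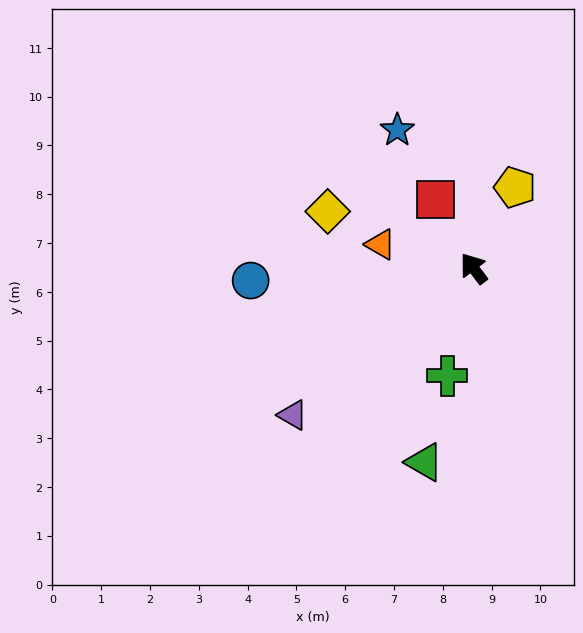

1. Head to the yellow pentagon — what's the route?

turn right 64°, forward 1.9 m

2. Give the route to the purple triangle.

turn left 92°, forward 4.8 m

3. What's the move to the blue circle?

turn left 56°, forward 4.6 m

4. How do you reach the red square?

turn right 8°, forward 1.6 m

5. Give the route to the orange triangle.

turn left 39°, forward 2.0 m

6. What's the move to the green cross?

turn left 129°, forward 2.3 m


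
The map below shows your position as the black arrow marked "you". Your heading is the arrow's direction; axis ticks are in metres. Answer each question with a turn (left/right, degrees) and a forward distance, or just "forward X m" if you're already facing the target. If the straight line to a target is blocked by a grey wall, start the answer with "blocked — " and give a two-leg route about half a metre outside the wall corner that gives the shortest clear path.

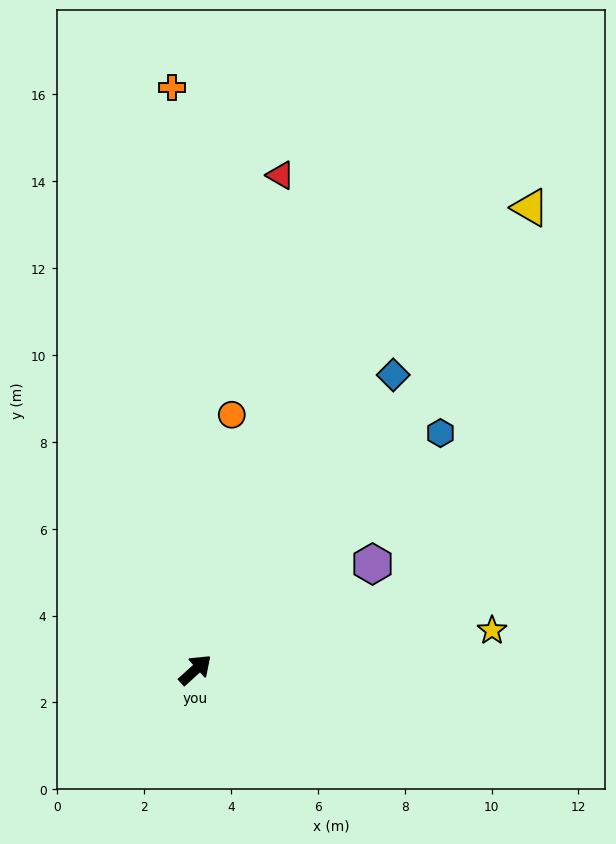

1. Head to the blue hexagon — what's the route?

forward 7.8 m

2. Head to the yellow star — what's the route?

turn right 35°, forward 6.9 m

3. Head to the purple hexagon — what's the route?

turn right 11°, forward 4.7 m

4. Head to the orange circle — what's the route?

turn left 40°, forward 5.9 m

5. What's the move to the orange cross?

turn left 50°, forward 13.4 m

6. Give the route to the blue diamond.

turn left 14°, forward 8.2 m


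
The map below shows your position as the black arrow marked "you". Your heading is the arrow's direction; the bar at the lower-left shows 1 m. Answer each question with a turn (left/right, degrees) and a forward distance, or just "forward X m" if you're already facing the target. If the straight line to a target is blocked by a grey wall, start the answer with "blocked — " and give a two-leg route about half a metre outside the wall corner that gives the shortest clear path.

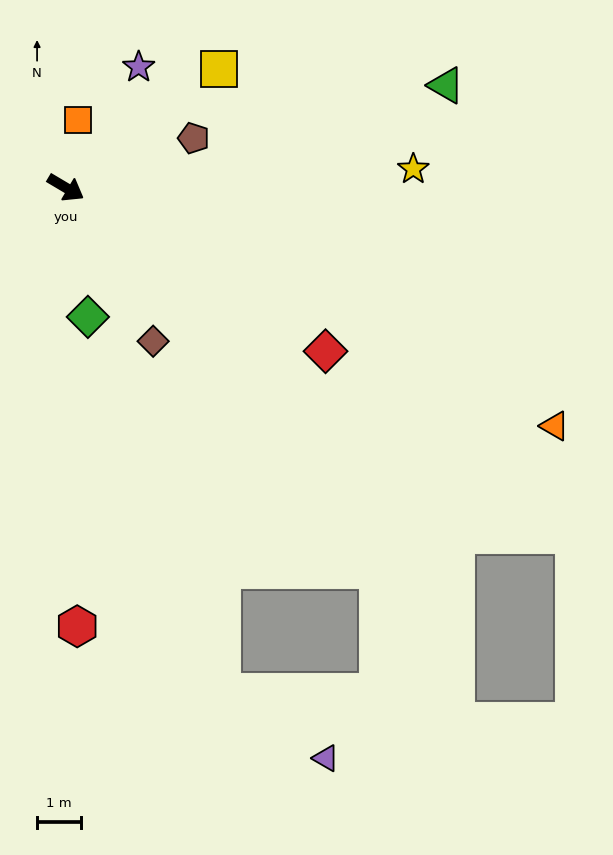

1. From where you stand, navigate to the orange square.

turn left 110°, forward 1.6 m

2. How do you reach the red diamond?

forward 7.0 m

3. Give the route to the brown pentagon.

turn left 52°, forward 3.1 m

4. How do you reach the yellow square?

turn left 69°, forward 4.4 m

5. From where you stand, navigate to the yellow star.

turn left 34°, forward 7.9 m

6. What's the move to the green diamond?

turn right 50°, forward 3.0 m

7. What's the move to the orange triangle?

turn left 5°, forward 12.3 m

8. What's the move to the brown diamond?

turn right 30°, forward 4.0 m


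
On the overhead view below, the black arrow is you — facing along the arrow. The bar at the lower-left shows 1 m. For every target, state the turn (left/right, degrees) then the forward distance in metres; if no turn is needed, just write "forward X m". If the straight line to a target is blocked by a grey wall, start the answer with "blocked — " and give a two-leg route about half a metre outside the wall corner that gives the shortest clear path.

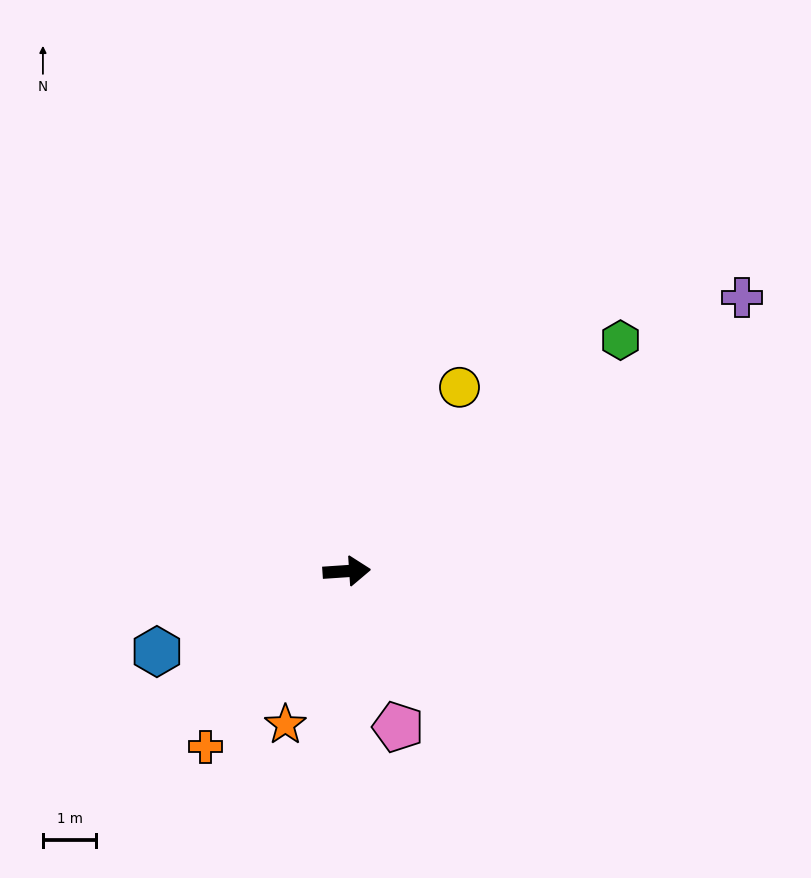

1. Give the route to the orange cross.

turn right 133°, forward 4.2 m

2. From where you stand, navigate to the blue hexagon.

turn right 161°, forward 3.9 m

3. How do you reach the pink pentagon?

turn right 76°, forward 3.1 m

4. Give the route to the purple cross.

turn left 31°, forward 9.0 m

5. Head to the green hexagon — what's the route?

turn left 36°, forward 6.7 m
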